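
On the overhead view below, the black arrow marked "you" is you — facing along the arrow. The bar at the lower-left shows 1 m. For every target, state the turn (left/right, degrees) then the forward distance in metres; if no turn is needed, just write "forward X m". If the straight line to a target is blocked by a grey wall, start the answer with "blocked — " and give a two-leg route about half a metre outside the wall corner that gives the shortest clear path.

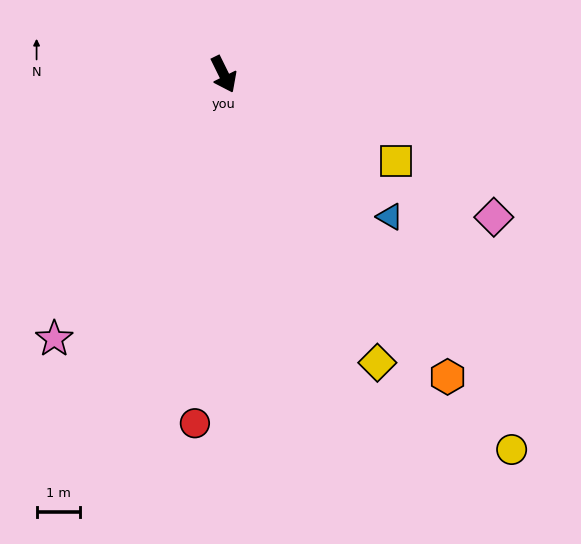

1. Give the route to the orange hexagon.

turn left 10°, forward 8.6 m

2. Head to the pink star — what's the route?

turn right 59°, forward 7.2 m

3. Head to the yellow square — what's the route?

turn left 37°, forward 4.4 m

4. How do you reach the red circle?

turn right 31°, forward 8.0 m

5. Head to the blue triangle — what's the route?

turn left 23°, forward 5.0 m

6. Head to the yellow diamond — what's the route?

forward 7.5 m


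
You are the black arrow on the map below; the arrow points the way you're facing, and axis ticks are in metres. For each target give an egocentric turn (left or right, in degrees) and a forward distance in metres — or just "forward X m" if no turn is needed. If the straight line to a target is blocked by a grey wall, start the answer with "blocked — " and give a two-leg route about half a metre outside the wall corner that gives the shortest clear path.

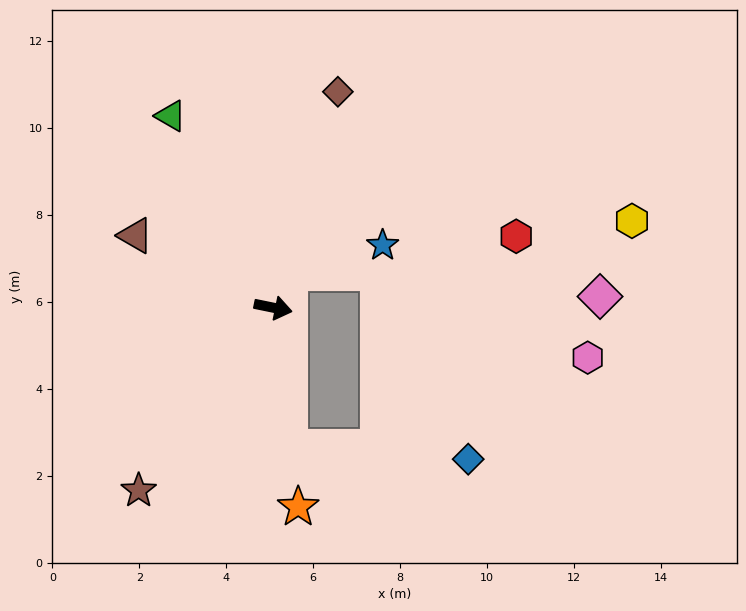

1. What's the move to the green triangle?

turn left 130°, forward 5.0 m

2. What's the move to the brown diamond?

turn left 85°, forward 5.2 m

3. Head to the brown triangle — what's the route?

turn left 164°, forward 3.6 m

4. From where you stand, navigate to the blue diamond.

blocked — turn right 72°, forward 3.2 m, then turn left 80°, forward 4.1 m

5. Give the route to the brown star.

turn right 115°, forward 5.2 m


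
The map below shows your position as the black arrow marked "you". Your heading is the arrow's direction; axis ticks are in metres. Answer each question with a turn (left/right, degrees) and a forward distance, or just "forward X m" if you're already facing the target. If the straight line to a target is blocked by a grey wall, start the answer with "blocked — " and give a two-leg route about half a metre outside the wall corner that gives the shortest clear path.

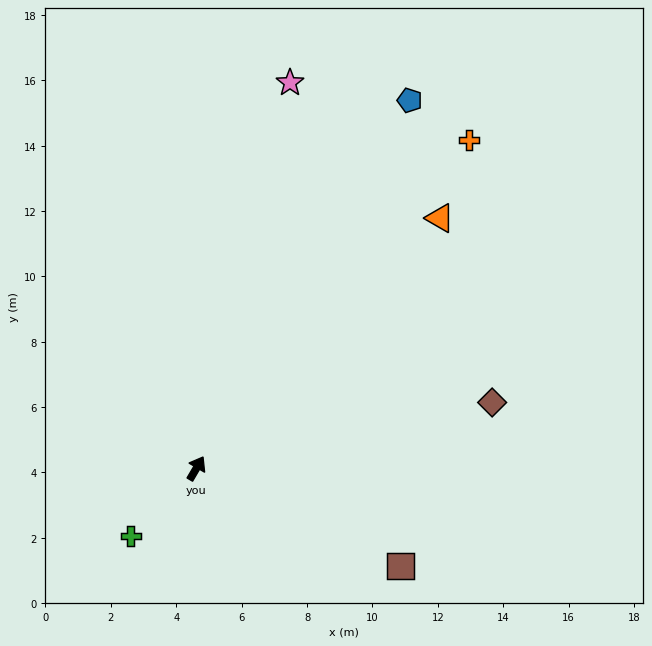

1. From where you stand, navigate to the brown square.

turn right 85°, forward 6.9 m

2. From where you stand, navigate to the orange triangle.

turn right 14°, forward 10.7 m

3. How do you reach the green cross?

turn left 166°, forward 2.9 m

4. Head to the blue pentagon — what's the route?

forward 13.0 m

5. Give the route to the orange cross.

turn right 9°, forward 13.1 m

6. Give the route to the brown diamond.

turn right 47°, forward 9.3 m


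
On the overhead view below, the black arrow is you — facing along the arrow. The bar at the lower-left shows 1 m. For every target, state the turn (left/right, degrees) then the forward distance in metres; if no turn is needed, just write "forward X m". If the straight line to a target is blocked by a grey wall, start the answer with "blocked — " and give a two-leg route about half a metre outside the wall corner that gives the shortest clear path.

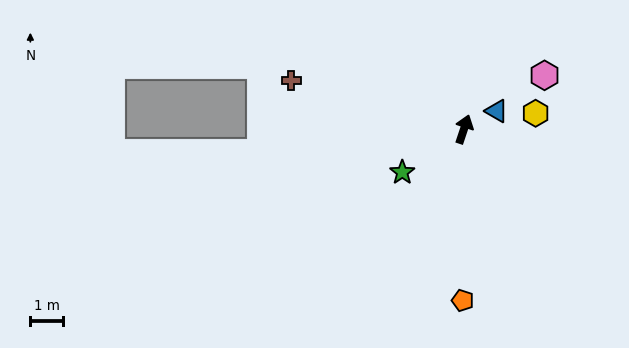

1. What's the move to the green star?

turn left 143°, forward 2.3 m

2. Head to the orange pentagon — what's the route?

turn right 162°, forward 5.3 m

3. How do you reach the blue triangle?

turn right 42°, forward 1.1 m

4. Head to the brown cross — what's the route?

turn left 93°, forward 5.5 m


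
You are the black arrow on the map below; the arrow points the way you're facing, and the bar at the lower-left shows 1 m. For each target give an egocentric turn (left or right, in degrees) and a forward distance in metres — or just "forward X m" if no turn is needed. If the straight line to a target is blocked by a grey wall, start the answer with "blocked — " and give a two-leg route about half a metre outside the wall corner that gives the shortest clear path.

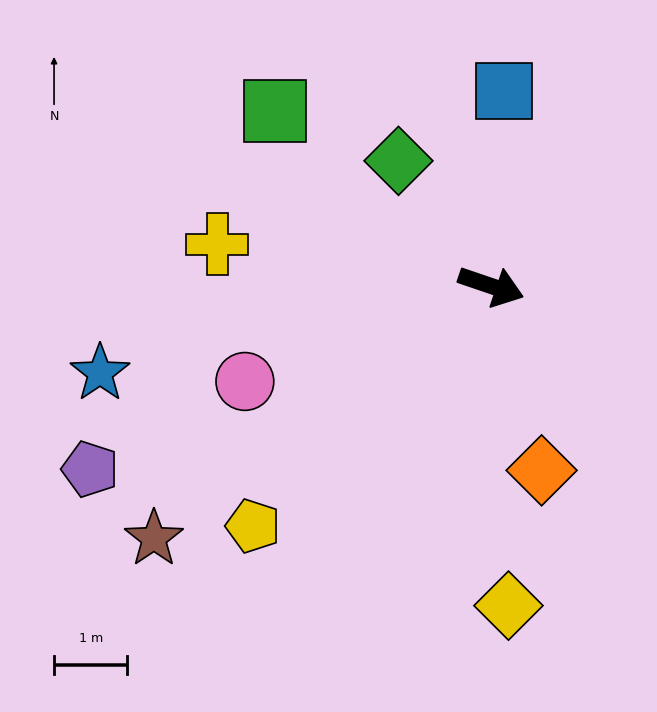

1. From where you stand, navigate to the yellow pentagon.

turn right 116°, forward 4.6 m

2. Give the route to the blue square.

turn left 105°, forward 2.7 m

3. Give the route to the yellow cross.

turn right 170°, forward 3.8 m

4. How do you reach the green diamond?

turn left 145°, forward 2.1 m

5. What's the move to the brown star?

turn right 124°, forward 5.7 m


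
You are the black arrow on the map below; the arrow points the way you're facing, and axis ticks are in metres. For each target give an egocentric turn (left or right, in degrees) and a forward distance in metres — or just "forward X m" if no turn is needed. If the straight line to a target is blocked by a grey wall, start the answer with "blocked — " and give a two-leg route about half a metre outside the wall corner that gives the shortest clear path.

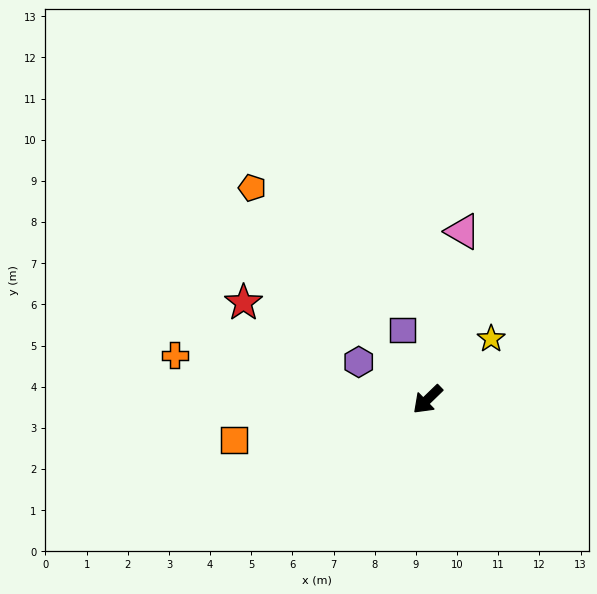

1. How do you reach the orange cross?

turn right 54°, forward 6.2 m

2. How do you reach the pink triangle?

turn right 146°, forward 4.2 m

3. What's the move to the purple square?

turn right 114°, forward 1.8 m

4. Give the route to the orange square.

turn right 32°, forward 4.8 m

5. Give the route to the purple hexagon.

turn right 73°, forward 1.9 m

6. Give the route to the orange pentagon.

turn right 94°, forward 6.7 m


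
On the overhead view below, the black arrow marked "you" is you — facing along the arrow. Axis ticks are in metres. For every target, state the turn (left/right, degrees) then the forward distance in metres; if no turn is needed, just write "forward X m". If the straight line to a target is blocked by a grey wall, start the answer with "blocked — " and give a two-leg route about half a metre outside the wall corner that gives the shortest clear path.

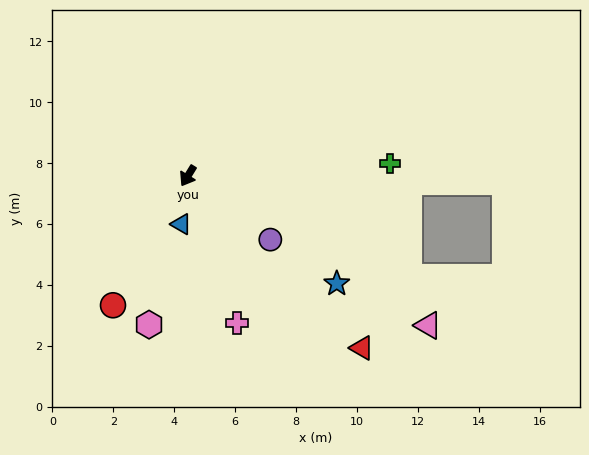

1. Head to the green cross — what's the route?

turn left 125°, forward 6.6 m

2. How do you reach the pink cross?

turn left 50°, forward 5.1 m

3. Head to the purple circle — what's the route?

turn left 84°, forward 3.4 m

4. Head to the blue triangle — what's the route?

turn left 24°, forward 1.6 m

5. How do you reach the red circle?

forward 4.9 m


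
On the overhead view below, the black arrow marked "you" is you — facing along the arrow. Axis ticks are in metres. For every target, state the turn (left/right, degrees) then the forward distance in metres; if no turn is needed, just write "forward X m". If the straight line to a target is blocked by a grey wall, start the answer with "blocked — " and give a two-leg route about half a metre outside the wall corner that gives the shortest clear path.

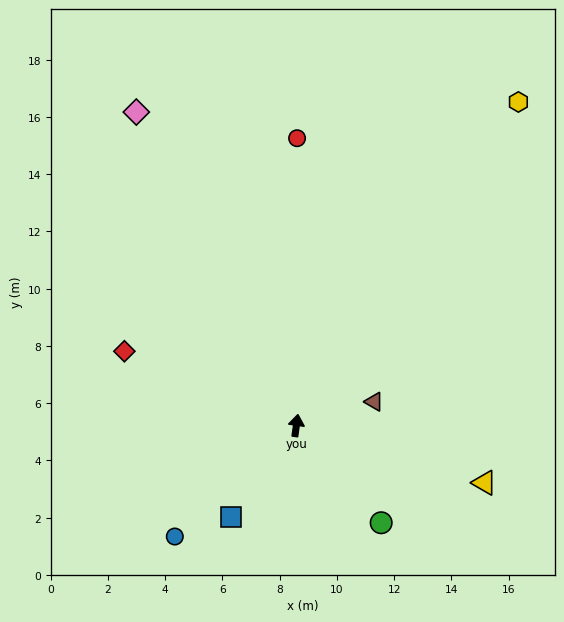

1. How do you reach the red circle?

turn left 8°, forward 10.0 m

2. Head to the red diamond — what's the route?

turn left 75°, forward 6.5 m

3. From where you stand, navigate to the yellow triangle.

turn right 99°, forward 6.9 m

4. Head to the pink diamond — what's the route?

turn left 35°, forward 12.3 m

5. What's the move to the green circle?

turn right 131°, forward 4.5 m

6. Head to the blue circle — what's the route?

turn left 140°, forward 5.8 m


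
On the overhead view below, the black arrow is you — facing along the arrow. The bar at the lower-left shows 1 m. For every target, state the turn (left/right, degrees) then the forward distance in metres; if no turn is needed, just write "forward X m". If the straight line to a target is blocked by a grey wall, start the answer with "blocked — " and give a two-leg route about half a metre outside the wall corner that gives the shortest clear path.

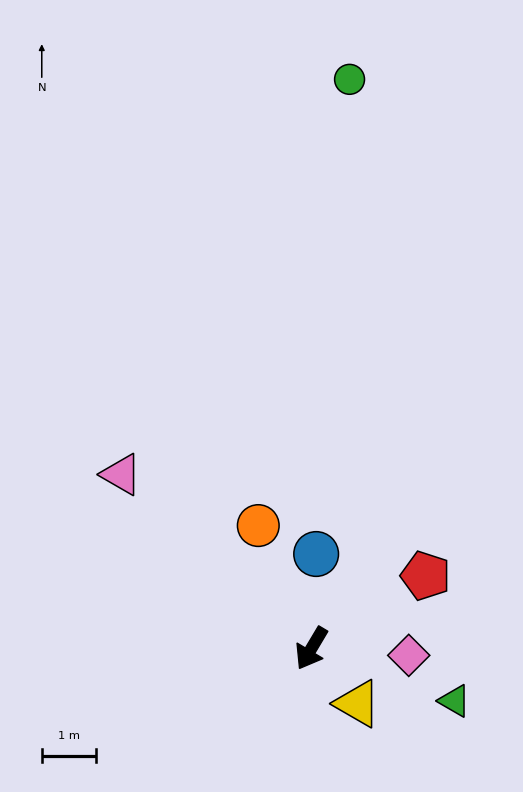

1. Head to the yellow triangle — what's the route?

turn left 71°, forward 1.3 m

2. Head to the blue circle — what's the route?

turn right 152°, forward 1.7 m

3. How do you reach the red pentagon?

turn left 153°, forward 2.5 m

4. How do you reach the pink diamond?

turn left 117°, forward 1.8 m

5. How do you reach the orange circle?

turn right 126°, forward 2.5 m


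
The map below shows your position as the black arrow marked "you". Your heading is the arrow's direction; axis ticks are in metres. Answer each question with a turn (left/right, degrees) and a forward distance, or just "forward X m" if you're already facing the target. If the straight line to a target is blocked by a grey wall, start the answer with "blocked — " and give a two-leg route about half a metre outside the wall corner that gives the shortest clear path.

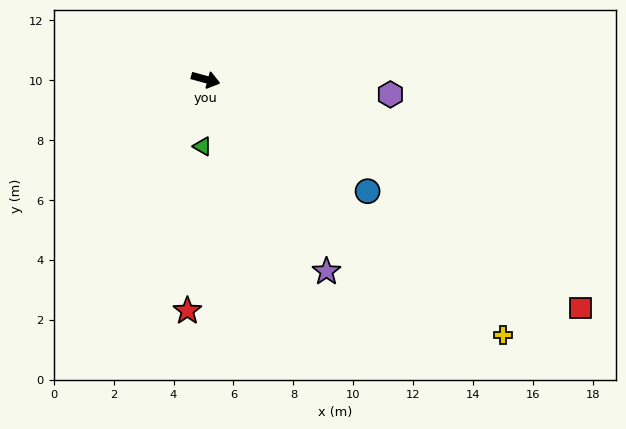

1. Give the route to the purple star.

turn right 43°, forward 7.6 m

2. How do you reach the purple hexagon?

turn left 11°, forward 6.2 m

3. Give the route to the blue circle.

turn right 19°, forward 6.6 m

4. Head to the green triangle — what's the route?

turn right 77°, forward 2.2 m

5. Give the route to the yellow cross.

turn right 26°, forward 13.1 m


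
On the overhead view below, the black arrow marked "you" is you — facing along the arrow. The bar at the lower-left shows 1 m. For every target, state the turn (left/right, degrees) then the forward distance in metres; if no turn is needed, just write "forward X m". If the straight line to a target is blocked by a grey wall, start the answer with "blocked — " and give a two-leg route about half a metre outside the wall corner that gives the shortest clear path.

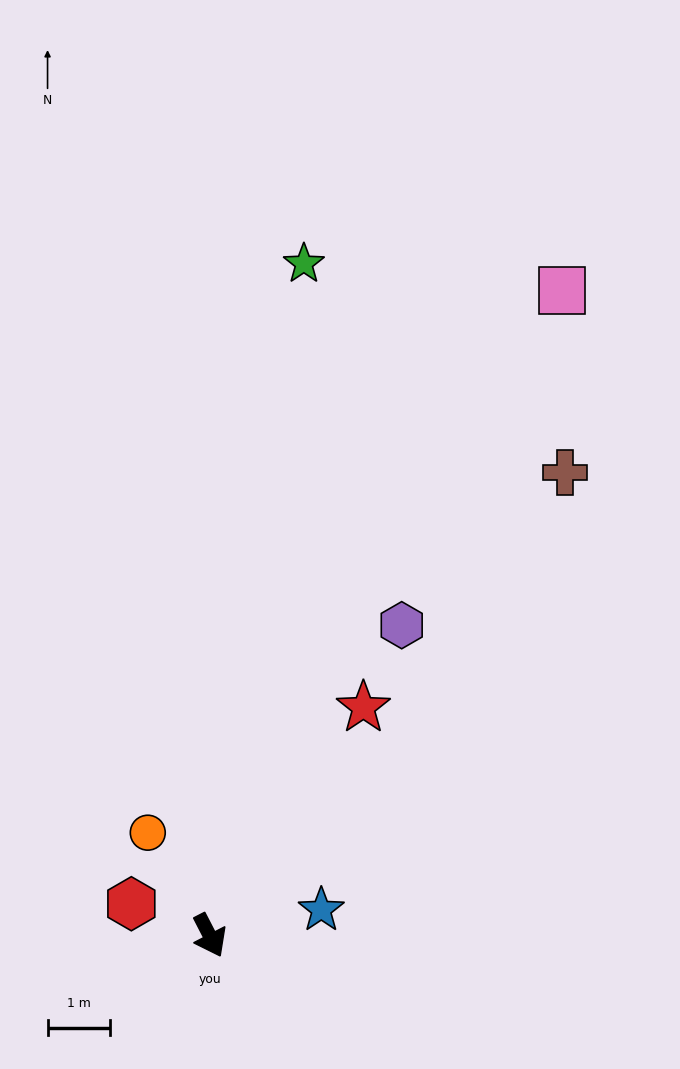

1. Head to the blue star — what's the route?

turn left 76°, forward 1.8 m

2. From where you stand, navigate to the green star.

turn left 145°, forward 10.8 m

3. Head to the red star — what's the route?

turn left 119°, forward 4.4 m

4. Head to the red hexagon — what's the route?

turn right 139°, forward 1.3 m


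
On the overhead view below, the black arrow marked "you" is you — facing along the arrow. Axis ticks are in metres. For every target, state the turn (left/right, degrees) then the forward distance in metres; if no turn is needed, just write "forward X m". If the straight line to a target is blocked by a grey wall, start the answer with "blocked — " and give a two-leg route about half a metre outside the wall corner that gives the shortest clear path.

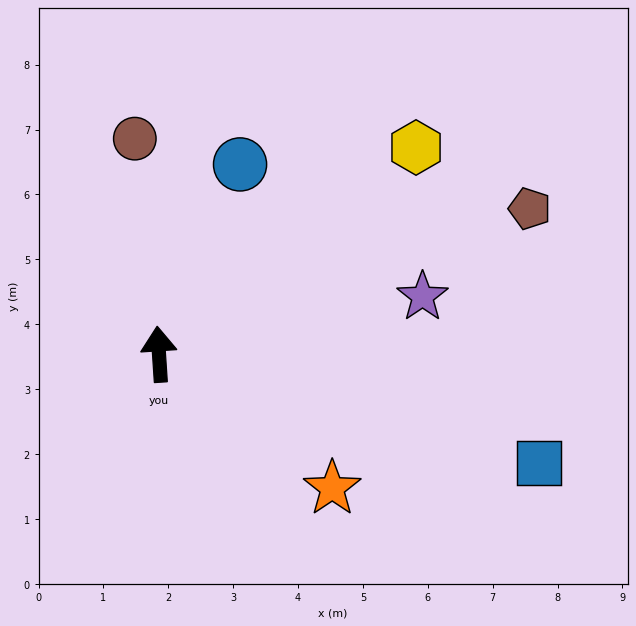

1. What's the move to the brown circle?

turn left 3°, forward 3.3 m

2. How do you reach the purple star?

turn right 81°, forward 4.2 m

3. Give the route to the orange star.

turn right 131°, forward 3.4 m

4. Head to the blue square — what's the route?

turn right 110°, forward 6.1 m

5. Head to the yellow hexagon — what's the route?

turn right 55°, forward 5.1 m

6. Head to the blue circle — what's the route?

turn right 27°, forward 3.2 m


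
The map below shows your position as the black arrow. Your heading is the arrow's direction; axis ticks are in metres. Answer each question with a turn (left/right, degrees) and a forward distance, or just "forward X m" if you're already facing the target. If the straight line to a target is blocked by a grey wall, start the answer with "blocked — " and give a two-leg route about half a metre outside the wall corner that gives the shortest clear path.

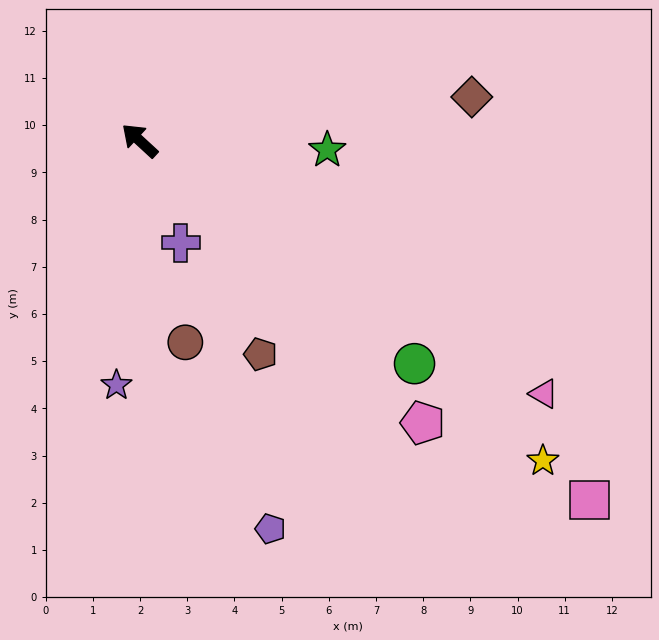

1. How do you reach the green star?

turn right 140°, forward 4.0 m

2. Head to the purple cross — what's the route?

turn left 155°, forward 2.3 m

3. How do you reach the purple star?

turn left 127°, forward 5.2 m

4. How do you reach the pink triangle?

turn right 169°, forward 10.1 m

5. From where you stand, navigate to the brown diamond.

turn right 130°, forward 7.1 m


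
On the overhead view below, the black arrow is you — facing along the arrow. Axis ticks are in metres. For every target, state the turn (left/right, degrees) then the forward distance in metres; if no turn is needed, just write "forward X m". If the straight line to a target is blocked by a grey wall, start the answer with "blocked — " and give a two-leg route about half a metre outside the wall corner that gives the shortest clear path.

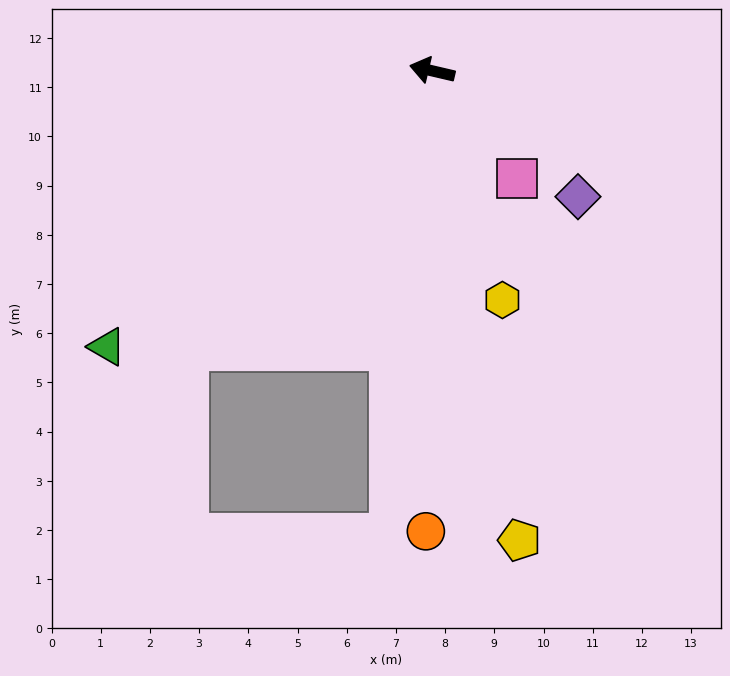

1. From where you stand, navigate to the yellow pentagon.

turn left 114°, forward 9.7 m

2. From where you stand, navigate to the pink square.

turn left 141°, forward 2.8 m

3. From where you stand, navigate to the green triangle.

turn left 53°, forward 8.7 m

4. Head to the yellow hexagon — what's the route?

turn left 120°, forward 4.9 m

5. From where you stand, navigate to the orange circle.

turn left 102°, forward 9.4 m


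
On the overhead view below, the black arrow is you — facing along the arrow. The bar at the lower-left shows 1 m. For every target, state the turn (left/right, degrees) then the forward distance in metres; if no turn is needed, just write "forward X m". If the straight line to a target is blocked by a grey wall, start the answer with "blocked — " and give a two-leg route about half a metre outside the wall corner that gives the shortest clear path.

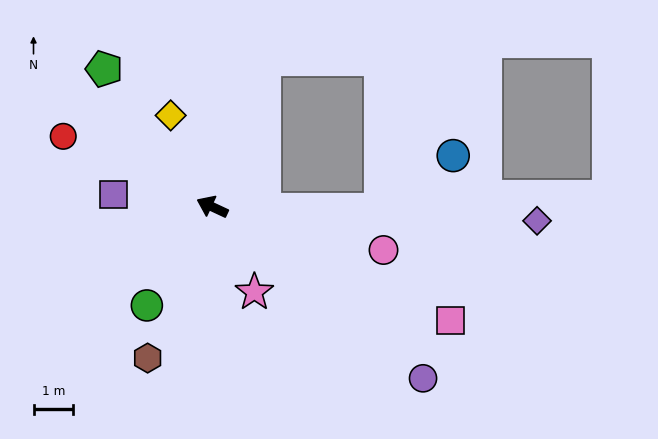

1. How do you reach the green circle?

turn left 81°, forward 3.0 m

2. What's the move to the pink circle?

turn right 169°, forward 4.5 m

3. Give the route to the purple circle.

turn left 166°, forward 6.8 m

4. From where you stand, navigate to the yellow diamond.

turn right 41°, forward 2.5 m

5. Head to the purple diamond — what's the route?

turn right 157°, forward 8.2 m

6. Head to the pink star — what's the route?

turn left 141°, forward 2.4 m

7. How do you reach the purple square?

turn left 18°, forward 2.5 m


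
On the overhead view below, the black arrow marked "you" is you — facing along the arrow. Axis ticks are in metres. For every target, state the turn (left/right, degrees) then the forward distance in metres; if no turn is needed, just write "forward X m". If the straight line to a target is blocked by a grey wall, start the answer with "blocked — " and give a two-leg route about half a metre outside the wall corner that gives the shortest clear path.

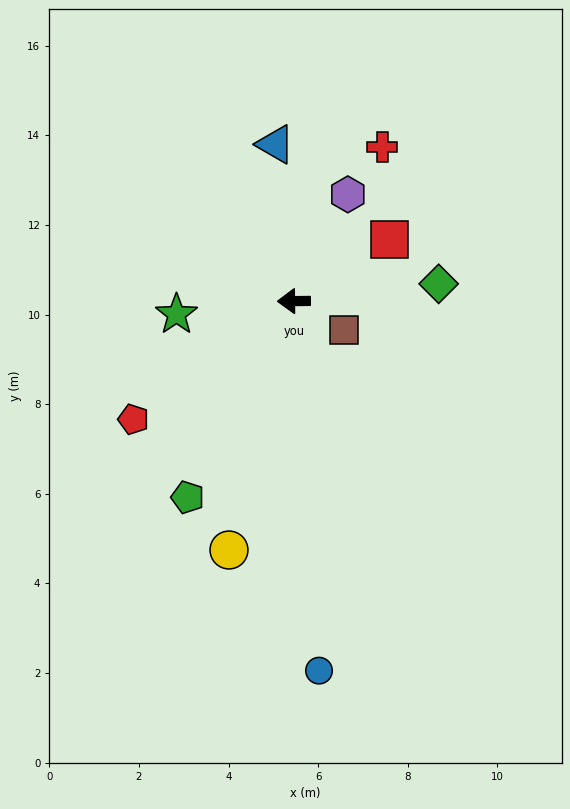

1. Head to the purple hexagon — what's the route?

turn right 117°, forward 2.7 m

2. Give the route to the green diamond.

turn right 174°, forward 3.3 m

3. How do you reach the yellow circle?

turn left 75°, forward 5.7 m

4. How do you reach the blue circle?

turn left 93°, forward 8.3 m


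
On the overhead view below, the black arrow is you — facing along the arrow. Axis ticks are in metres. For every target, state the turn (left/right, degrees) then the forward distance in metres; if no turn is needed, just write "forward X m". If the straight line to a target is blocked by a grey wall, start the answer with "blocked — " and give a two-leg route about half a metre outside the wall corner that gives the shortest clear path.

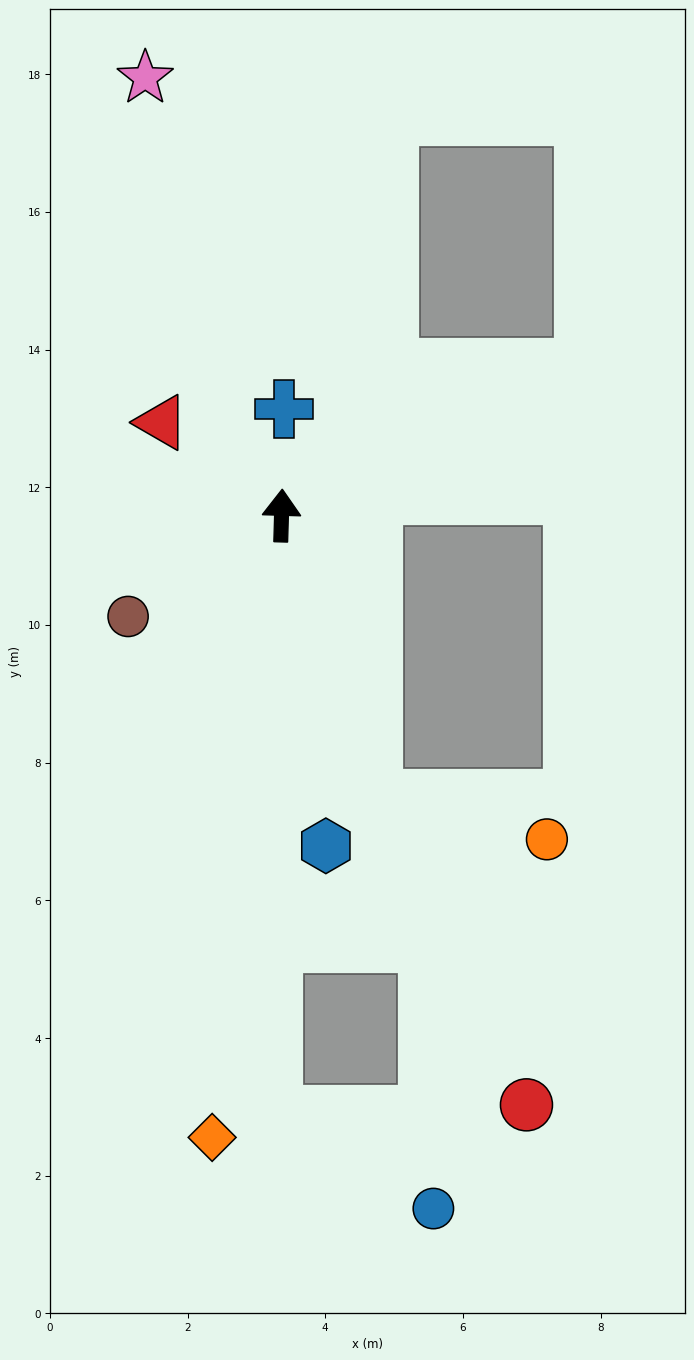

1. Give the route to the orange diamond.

turn left 175°, forward 9.1 m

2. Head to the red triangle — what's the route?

turn left 54°, forward 2.2 m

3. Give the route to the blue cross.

forward 1.5 m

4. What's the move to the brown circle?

turn left 125°, forward 2.7 m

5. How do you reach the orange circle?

blocked — turn right 160°, forward 4.3 m, then turn left 59°, forward 2.6 m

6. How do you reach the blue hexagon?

turn right 171°, forward 4.8 m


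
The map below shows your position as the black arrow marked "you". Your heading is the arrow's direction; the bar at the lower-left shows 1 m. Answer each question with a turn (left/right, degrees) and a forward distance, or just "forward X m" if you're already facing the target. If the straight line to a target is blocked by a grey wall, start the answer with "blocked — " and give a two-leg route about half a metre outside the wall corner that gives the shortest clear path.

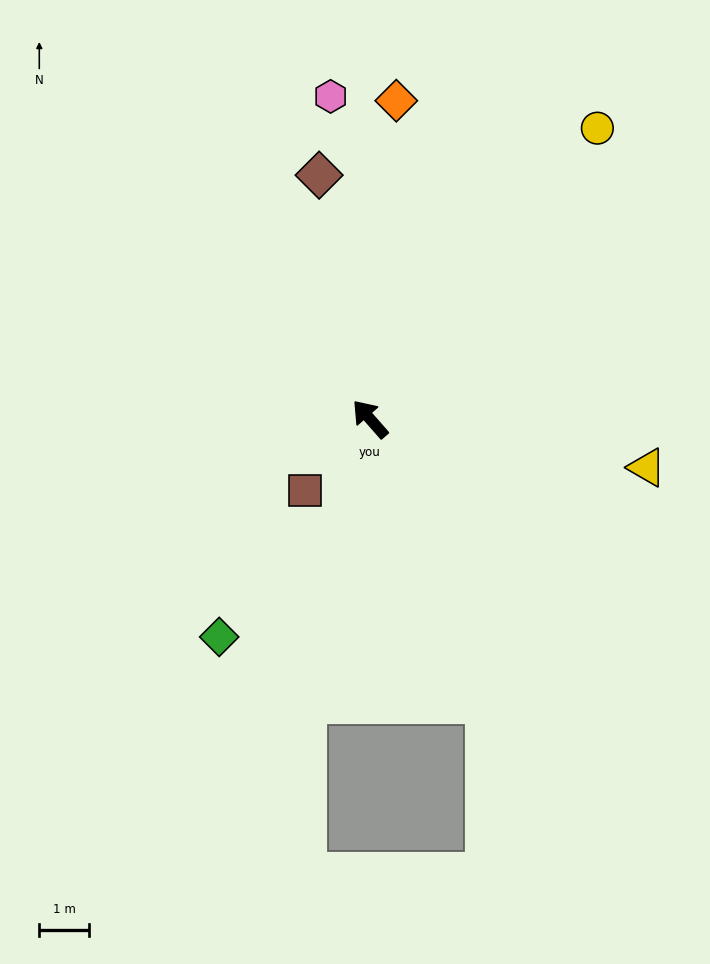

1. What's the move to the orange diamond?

turn right 46°, forward 6.4 m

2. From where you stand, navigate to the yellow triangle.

turn right 141°, forward 5.7 m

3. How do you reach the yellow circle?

turn right 79°, forward 7.4 m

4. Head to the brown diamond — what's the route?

turn right 29°, forward 5.0 m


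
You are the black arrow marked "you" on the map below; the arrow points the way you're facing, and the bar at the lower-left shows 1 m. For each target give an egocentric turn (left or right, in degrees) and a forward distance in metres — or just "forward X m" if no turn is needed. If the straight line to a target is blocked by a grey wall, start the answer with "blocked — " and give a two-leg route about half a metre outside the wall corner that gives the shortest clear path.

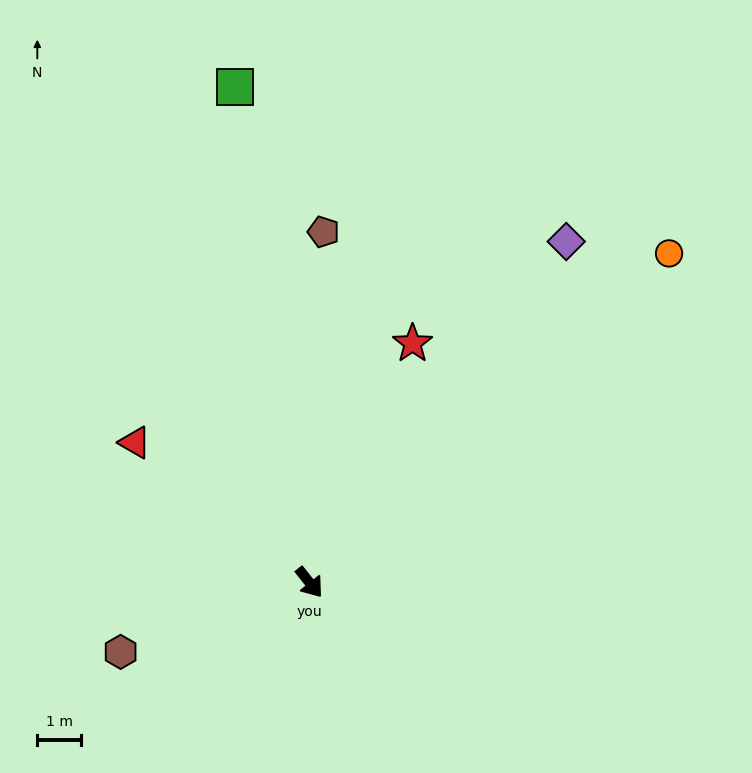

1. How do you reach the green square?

turn left 150°, forward 11.5 m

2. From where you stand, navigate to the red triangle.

turn right 167°, forward 5.1 m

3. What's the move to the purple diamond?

turn left 105°, forward 9.8 m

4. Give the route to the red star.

turn left 118°, forward 6.0 m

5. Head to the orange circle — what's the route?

turn left 94°, forward 11.2 m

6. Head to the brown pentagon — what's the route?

turn left 139°, forward 8.1 m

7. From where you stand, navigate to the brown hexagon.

turn right 108°, forward 4.6 m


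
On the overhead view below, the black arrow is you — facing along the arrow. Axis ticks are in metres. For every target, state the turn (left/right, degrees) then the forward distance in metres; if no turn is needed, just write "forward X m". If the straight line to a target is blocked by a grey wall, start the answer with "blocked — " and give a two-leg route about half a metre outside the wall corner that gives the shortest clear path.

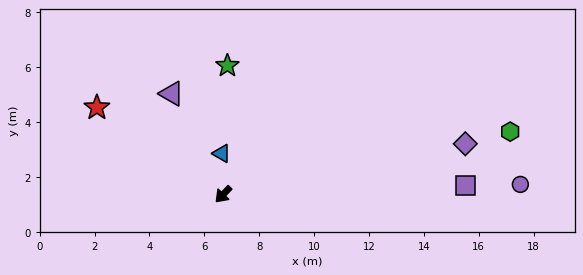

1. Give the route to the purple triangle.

turn right 109°, forward 4.1 m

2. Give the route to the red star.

turn right 81°, forward 5.6 m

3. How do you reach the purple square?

turn left 136°, forward 8.8 m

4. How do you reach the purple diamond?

turn left 145°, forward 9.0 m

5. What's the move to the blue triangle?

turn right 134°, forward 1.5 m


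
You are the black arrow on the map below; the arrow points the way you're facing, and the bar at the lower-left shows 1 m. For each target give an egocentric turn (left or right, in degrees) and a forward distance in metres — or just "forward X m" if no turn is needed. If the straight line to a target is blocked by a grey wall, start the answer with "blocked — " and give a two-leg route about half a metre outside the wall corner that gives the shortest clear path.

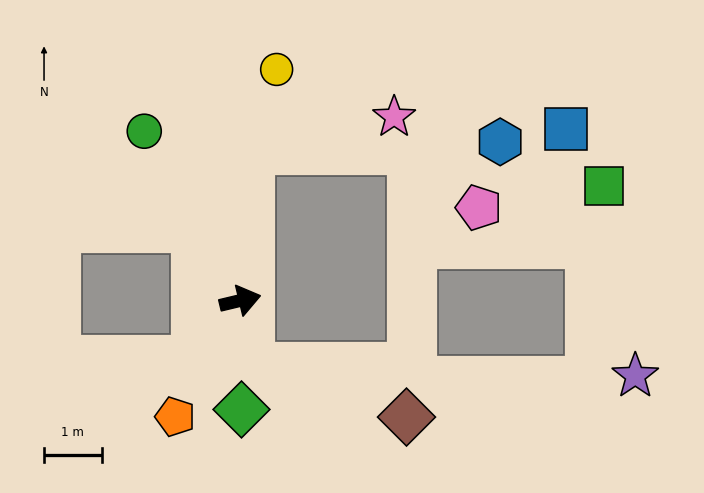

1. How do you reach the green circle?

turn left 106°, forward 3.4 m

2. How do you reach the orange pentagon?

turn right 133°, forward 2.3 m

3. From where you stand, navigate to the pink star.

blocked — turn left 73°, forward 2.6 m, then turn right 73°, forward 2.6 m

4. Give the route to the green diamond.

turn right 103°, forward 1.9 m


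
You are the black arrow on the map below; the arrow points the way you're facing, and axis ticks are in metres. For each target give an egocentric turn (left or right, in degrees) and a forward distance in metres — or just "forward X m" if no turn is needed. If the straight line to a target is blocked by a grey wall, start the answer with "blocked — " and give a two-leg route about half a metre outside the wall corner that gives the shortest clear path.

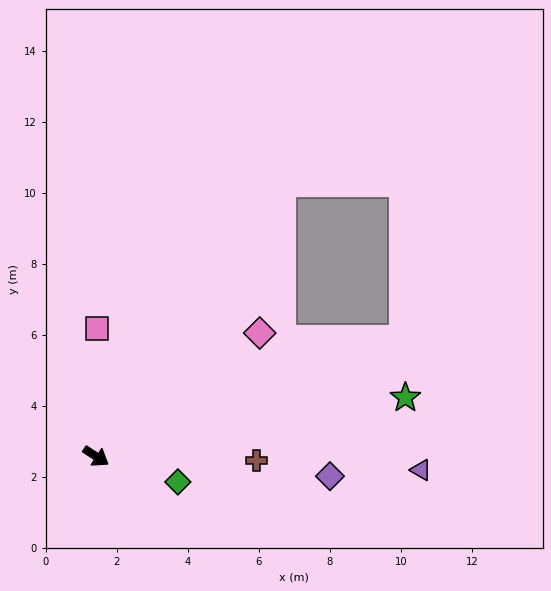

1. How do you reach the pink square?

turn left 123°, forward 3.6 m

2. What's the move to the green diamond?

turn left 16°, forward 2.4 m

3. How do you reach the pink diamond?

turn left 70°, forward 5.8 m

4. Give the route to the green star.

turn left 44°, forward 8.9 m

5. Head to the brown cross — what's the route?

turn left 32°, forward 4.5 m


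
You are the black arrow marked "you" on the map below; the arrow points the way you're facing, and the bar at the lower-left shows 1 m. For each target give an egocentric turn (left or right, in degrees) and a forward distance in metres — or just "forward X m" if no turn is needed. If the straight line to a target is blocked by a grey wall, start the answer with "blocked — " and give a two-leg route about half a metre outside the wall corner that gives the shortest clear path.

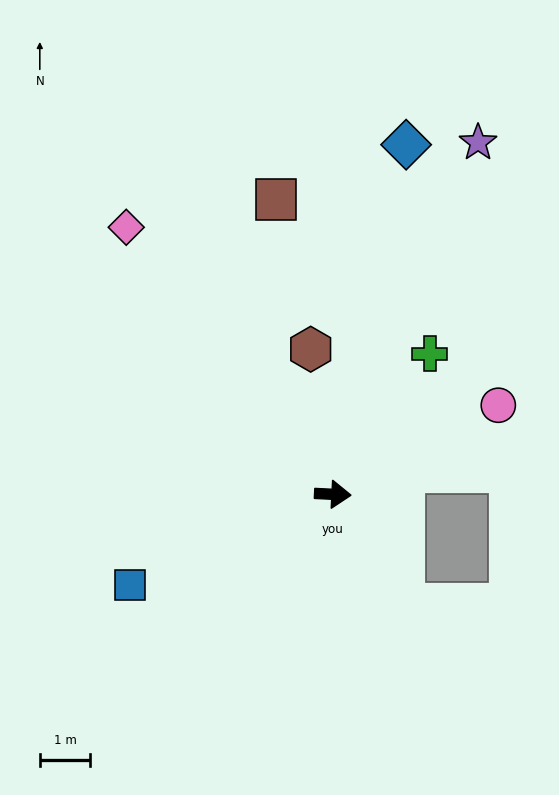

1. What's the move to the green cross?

turn left 58°, forward 3.4 m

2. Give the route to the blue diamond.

turn left 81°, forward 7.1 m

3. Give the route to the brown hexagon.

turn left 102°, forward 2.9 m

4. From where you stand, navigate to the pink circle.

turn left 31°, forward 3.7 m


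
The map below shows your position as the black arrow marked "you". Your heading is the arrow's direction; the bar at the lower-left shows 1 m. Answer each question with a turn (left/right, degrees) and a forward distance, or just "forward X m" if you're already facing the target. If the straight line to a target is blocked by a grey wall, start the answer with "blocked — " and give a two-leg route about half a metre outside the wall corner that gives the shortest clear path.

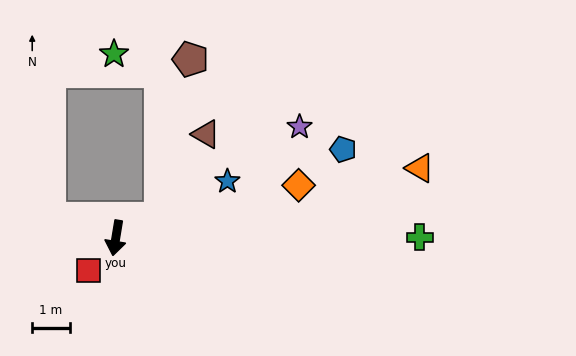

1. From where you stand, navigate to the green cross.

turn left 100°, forward 8.0 m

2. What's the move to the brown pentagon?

blocked — turn left 123°, forward 1.3 m, then turn left 56°, forward 4.3 m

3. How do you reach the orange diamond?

turn left 115°, forward 5.0 m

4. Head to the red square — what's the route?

turn right 31°, forward 1.1 m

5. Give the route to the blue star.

turn left 126°, forward 3.3 m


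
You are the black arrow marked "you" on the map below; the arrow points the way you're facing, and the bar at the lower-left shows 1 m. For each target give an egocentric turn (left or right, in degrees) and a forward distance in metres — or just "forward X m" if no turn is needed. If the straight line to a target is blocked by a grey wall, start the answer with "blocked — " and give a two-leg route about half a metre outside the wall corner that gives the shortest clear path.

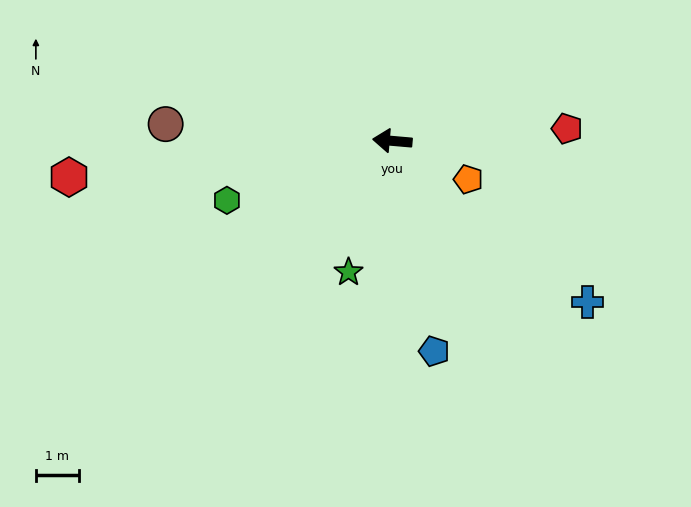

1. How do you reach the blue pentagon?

turn left 106°, forward 5.0 m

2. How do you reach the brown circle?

forward 5.3 m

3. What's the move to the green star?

turn left 76°, forward 3.2 m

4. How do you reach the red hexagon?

turn left 11°, forward 7.6 m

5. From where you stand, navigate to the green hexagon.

turn left 25°, forward 4.1 m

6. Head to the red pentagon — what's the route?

turn right 171°, forward 4.1 m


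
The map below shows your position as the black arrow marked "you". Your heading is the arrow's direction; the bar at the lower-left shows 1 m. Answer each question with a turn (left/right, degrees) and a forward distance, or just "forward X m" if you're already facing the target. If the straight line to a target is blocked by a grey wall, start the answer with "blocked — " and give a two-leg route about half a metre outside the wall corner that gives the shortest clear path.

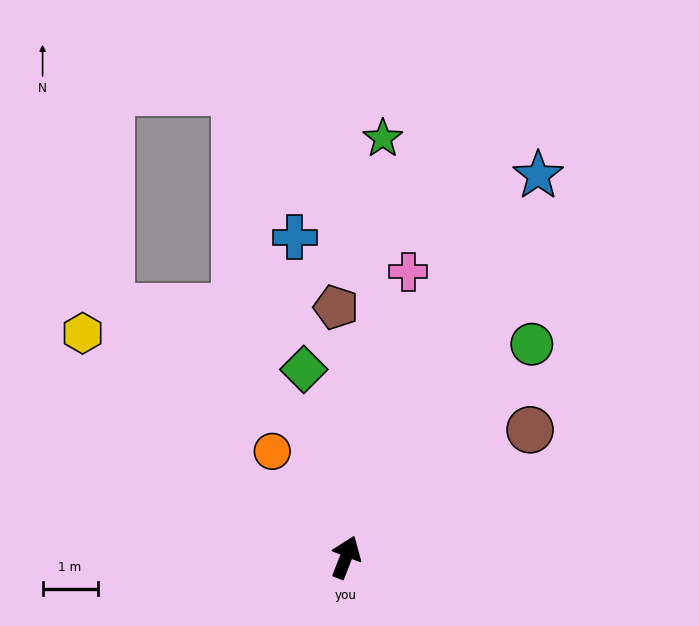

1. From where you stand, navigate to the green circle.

turn right 20°, forward 5.1 m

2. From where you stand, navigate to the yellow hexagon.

turn left 71°, forward 6.3 m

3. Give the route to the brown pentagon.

turn left 23°, forward 4.6 m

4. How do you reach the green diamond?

turn left 34°, forward 3.5 m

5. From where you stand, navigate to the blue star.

turn right 6°, forward 7.8 m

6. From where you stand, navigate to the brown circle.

turn right 34°, forward 4.1 m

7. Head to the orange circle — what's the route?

turn left 56°, forward 2.3 m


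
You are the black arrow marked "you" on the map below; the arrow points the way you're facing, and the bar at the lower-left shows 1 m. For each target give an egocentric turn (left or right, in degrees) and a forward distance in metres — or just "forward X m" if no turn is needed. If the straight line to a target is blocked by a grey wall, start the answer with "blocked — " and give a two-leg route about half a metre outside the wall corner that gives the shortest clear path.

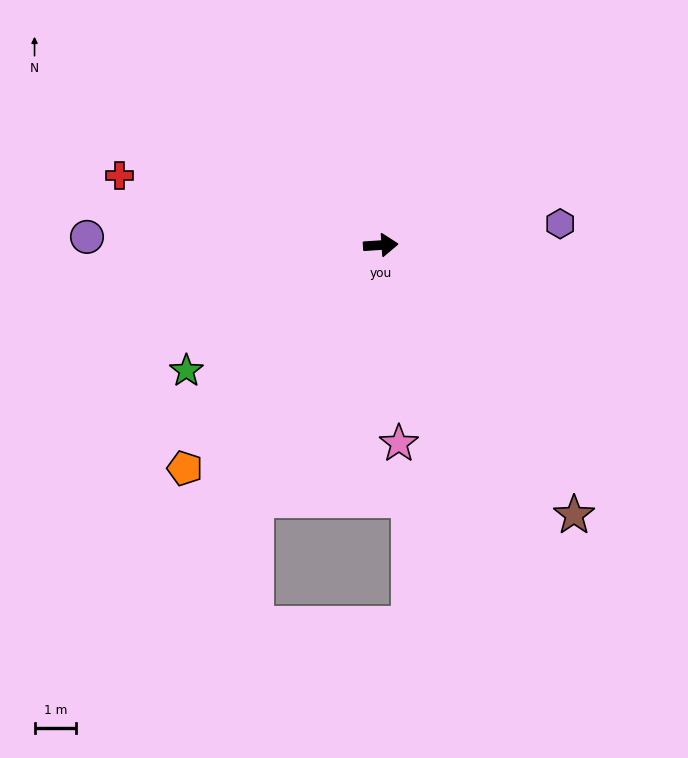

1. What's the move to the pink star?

turn right 89°, forward 4.8 m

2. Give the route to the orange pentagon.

turn right 135°, forward 7.2 m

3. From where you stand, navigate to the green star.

turn right 151°, forward 5.6 m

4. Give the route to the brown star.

turn right 58°, forward 8.0 m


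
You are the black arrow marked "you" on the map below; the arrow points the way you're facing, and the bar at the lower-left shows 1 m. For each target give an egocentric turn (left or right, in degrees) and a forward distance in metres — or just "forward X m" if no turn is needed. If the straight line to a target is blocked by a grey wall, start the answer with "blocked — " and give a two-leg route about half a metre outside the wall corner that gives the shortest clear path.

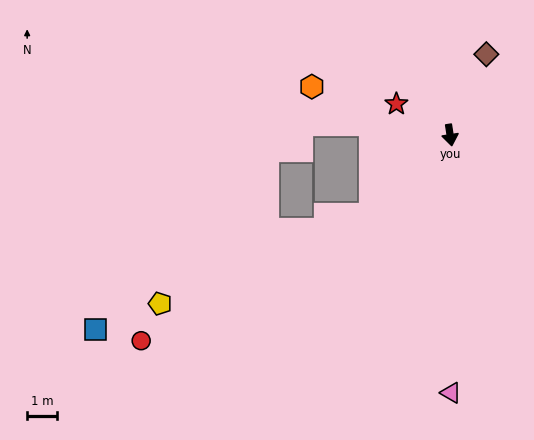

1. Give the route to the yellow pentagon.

blocked — turn right 53°, forward 3.8 m, then turn right 23°, forward 7.7 m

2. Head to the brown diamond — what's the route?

turn left 147°, forward 3.0 m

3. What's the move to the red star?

turn right 129°, forward 2.1 m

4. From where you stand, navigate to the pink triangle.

turn right 9°, forward 8.7 m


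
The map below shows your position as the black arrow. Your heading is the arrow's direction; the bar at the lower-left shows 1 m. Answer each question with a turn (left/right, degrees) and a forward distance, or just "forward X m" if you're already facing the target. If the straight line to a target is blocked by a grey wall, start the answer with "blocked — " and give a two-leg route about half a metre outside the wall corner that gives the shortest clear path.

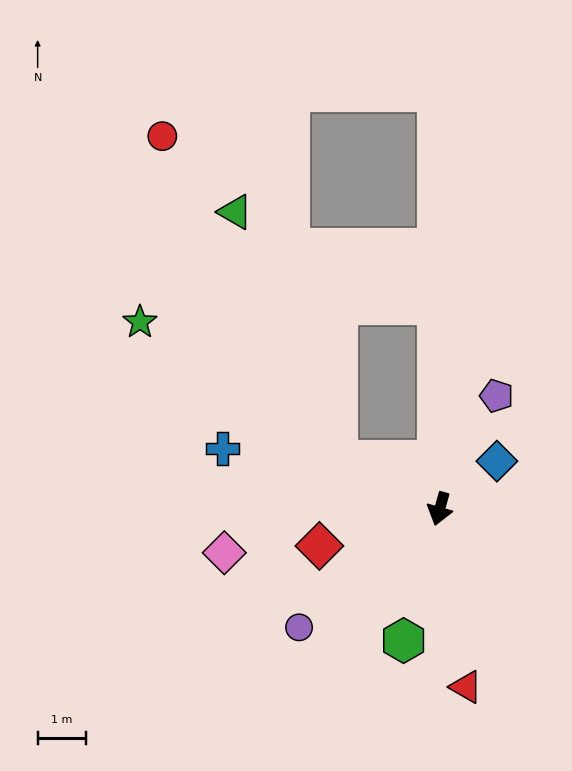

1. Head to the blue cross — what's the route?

turn right 90°, forward 4.7 m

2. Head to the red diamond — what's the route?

turn right 57°, forward 2.6 m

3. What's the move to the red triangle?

turn left 24°, forward 3.8 m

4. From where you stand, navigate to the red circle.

blocked — turn right 100°, forward 2.4 m, then turn right 36°, forward 7.7 m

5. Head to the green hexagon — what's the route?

forward 2.8 m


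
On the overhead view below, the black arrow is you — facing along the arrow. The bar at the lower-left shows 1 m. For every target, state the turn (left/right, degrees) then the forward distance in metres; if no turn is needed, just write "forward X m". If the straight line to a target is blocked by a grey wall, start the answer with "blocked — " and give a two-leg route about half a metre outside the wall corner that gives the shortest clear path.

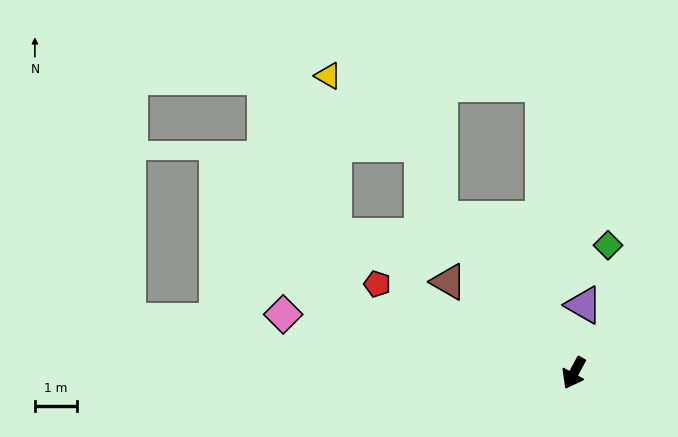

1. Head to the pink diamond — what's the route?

turn right 73°, forward 7.1 m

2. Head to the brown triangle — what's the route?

turn right 98°, forward 3.7 m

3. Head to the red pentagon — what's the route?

turn right 86°, forward 5.1 m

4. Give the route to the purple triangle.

turn right 160°, forward 1.6 m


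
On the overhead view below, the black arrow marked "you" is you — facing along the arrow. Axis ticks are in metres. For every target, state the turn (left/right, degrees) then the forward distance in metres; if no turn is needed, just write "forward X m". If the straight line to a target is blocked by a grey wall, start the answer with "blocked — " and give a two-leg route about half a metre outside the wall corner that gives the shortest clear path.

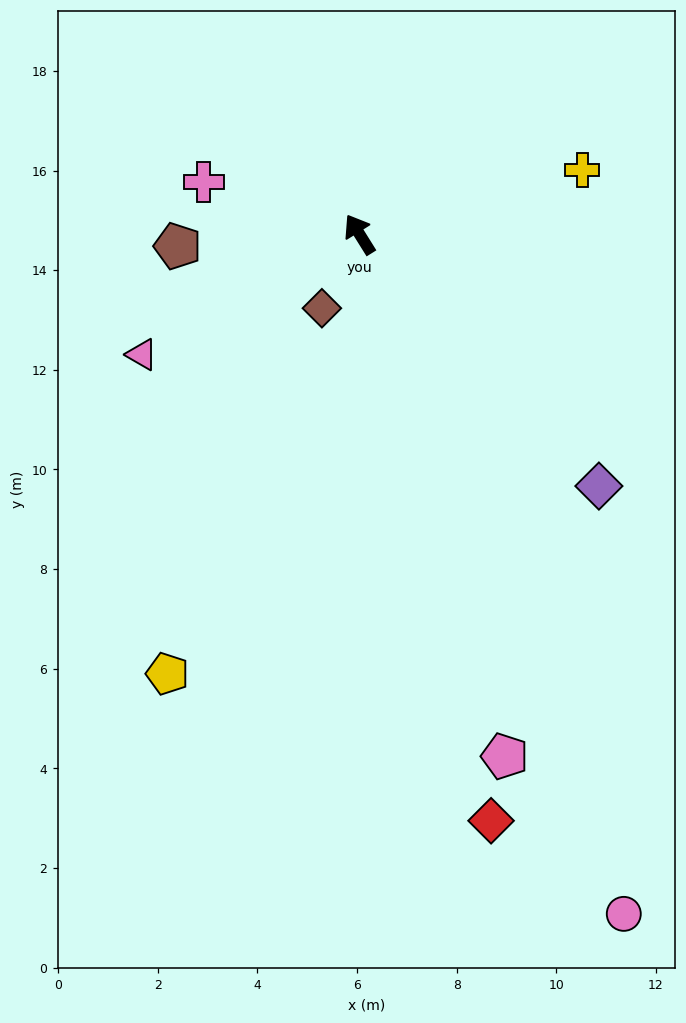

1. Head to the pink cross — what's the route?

turn left 40°, forward 3.3 m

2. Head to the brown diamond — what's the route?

turn left 121°, forward 1.7 m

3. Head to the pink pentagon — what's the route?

turn left 164°, forward 10.9 m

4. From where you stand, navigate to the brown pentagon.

turn left 62°, forward 3.7 m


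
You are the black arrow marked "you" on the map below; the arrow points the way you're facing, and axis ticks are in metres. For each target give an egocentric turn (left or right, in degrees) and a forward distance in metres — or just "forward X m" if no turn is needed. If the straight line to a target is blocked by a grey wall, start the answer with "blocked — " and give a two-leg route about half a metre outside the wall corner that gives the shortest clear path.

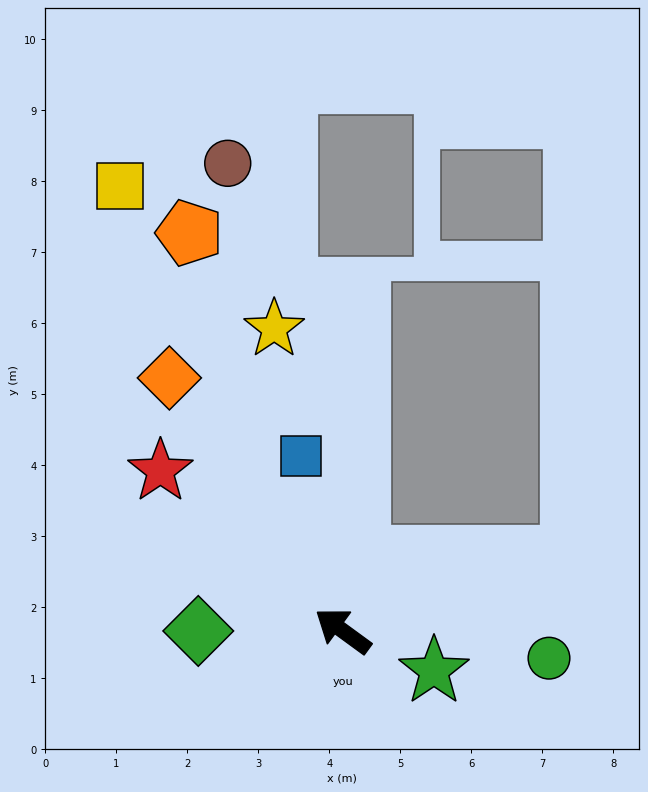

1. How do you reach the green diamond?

turn left 36°, forward 2.0 m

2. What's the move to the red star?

turn right 5°, forward 3.4 m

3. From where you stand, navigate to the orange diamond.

turn right 19°, forward 4.3 m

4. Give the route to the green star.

turn right 168°, forward 1.4 m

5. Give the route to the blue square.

turn right 40°, forward 2.5 m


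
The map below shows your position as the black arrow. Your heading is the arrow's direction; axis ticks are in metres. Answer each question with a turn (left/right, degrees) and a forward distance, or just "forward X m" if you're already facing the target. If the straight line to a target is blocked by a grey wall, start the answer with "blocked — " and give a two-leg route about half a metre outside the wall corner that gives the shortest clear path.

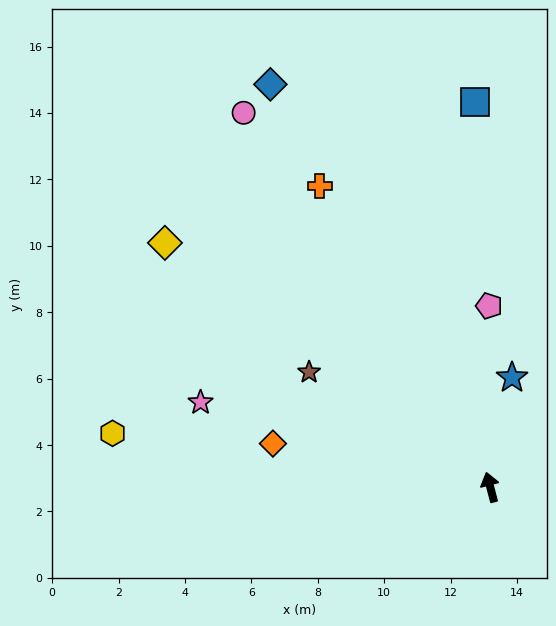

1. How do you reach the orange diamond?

turn left 64°, forward 6.7 m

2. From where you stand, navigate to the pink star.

turn left 59°, forward 9.1 m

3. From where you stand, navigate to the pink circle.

turn left 19°, forward 13.5 m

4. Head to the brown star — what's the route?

turn left 43°, forward 6.5 m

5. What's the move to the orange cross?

turn left 15°, forward 10.4 m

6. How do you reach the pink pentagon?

turn right 14°, forward 5.5 m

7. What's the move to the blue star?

turn right 26°, forward 3.4 m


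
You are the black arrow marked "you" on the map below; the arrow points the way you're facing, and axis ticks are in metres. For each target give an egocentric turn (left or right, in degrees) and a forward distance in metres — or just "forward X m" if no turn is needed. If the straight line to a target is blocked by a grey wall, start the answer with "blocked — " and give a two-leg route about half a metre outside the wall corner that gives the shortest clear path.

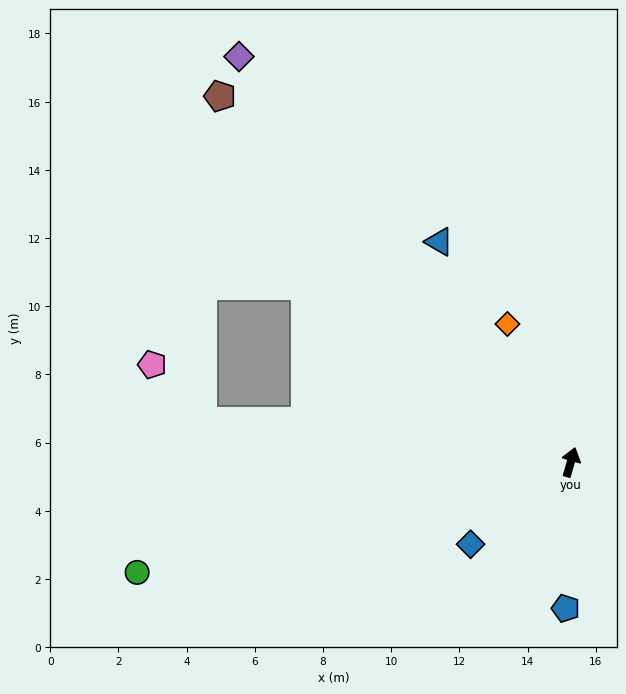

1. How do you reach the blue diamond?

turn left 146°, forward 3.8 m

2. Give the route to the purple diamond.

turn left 56°, forward 15.4 m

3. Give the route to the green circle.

turn left 120°, forward 13.1 m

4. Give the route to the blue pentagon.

turn right 166°, forward 4.3 m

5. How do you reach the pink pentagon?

blocked — turn left 100°, forward 10.9 m, then turn right 42°, forward 2.2 m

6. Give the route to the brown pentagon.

turn left 60°, forward 14.9 m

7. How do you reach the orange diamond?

turn left 41°, forward 4.5 m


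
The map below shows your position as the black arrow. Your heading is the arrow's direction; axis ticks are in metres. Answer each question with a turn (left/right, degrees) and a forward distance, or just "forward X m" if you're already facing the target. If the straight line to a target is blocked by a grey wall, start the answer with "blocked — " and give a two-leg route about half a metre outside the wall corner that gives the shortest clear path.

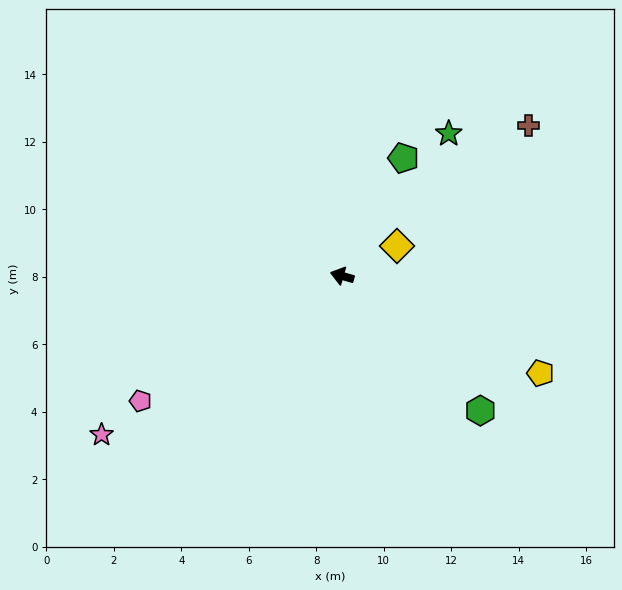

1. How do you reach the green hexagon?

turn left 152°, forward 5.7 m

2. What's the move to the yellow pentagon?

turn left 170°, forward 6.5 m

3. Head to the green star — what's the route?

turn right 111°, forward 5.3 m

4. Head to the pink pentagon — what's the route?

turn left 48°, forward 7.0 m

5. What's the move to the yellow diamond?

turn right 135°, forward 1.9 m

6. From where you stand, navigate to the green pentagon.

turn right 102°, forward 3.9 m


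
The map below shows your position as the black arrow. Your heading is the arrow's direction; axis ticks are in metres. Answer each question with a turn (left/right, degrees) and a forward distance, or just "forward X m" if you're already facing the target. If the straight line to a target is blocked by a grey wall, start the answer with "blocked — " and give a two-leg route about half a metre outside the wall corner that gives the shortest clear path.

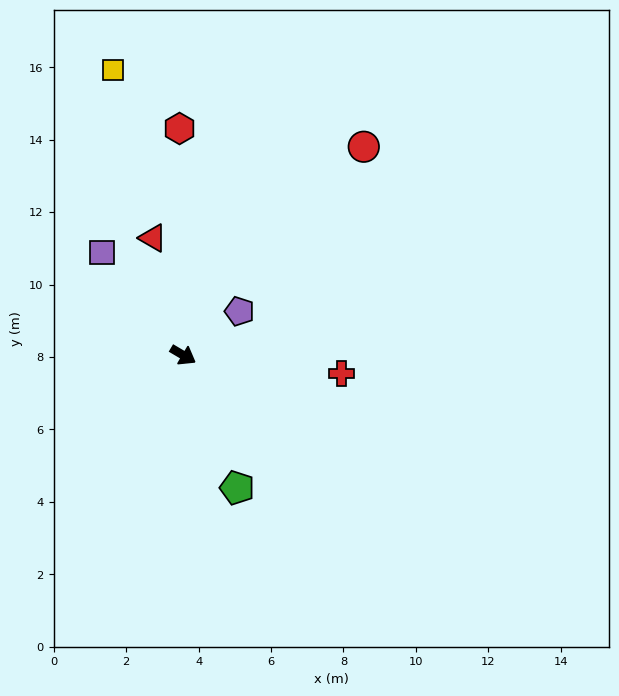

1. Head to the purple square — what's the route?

turn left 159°, forward 3.6 m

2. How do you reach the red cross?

turn left 24°, forward 4.4 m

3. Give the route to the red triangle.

turn left 135°, forward 3.3 m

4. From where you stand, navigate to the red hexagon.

turn left 121°, forward 6.3 m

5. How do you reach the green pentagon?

turn right 37°, forward 4.0 m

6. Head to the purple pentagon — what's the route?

turn left 68°, forward 2.0 m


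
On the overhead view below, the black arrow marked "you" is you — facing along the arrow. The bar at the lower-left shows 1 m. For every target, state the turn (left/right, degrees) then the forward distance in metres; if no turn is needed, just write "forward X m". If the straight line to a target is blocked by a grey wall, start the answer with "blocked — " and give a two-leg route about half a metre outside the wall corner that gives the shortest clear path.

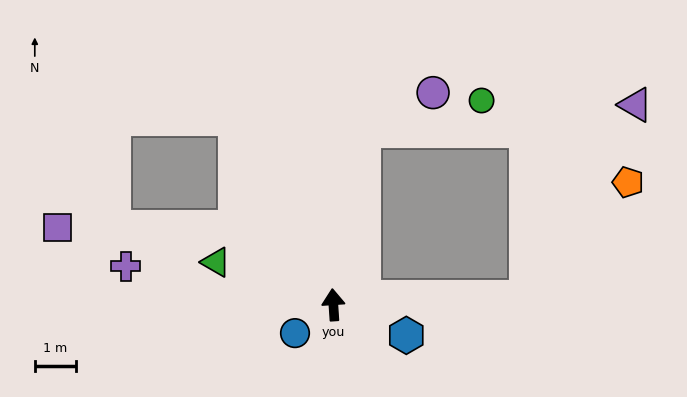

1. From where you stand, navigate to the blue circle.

turn left 123°, forward 1.2 m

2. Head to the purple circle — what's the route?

blocked — turn right 14°, forward 4.3 m, then turn right 51°, forward 1.9 m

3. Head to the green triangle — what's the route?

turn left 66°, forward 3.0 m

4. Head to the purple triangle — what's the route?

blocked — turn right 92°, forward 4.7 m, then turn left 59°, forward 5.4 m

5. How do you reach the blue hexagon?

turn right 117°, forward 1.9 m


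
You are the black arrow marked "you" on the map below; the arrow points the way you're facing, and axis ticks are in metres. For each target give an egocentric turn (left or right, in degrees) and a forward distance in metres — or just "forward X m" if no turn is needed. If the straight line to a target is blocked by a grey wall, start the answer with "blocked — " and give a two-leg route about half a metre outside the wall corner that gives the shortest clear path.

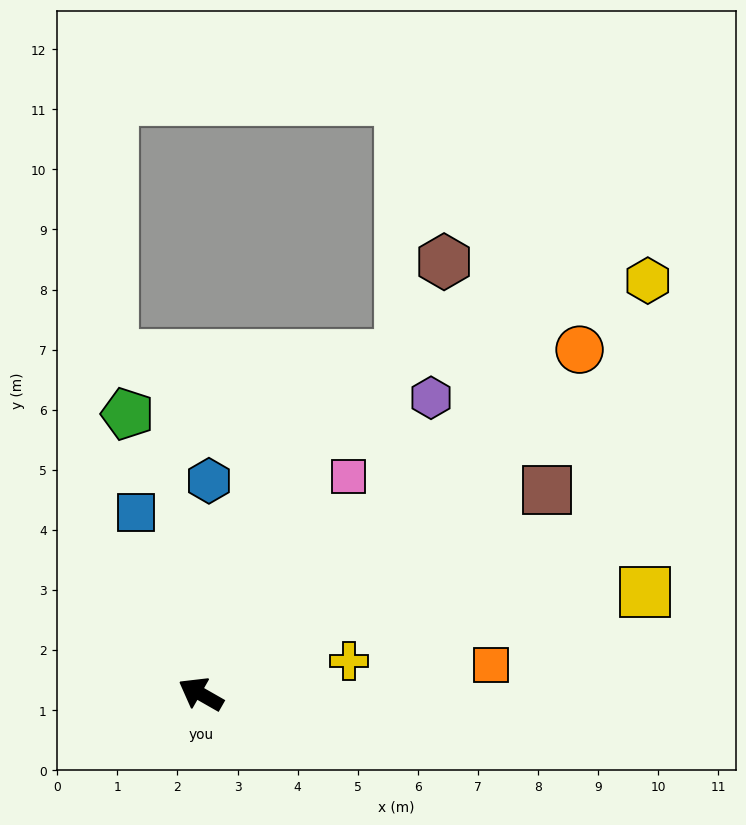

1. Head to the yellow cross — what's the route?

turn right 138°, forward 2.5 m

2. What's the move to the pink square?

turn right 94°, forward 4.4 m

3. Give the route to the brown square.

turn right 120°, forward 6.7 m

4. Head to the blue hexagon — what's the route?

turn right 62°, forward 3.6 m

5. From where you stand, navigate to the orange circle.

turn right 108°, forward 8.5 m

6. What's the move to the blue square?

turn right 41°, forward 3.2 m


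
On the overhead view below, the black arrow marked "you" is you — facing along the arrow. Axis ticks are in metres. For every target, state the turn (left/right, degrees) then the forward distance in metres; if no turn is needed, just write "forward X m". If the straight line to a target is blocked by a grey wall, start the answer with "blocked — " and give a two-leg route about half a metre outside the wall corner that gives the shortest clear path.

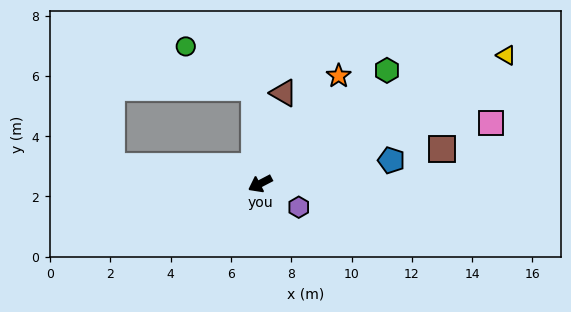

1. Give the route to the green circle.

blocked — turn right 114°, forward 3.2 m, then turn left 54°, forward 2.7 m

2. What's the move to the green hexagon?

turn right 166°, forward 5.6 m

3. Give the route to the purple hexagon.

turn left 121°, forward 1.5 m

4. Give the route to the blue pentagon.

turn left 163°, forward 4.4 m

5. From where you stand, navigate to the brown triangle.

turn right 132°, forward 3.1 m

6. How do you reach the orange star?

turn right 154°, forward 4.4 m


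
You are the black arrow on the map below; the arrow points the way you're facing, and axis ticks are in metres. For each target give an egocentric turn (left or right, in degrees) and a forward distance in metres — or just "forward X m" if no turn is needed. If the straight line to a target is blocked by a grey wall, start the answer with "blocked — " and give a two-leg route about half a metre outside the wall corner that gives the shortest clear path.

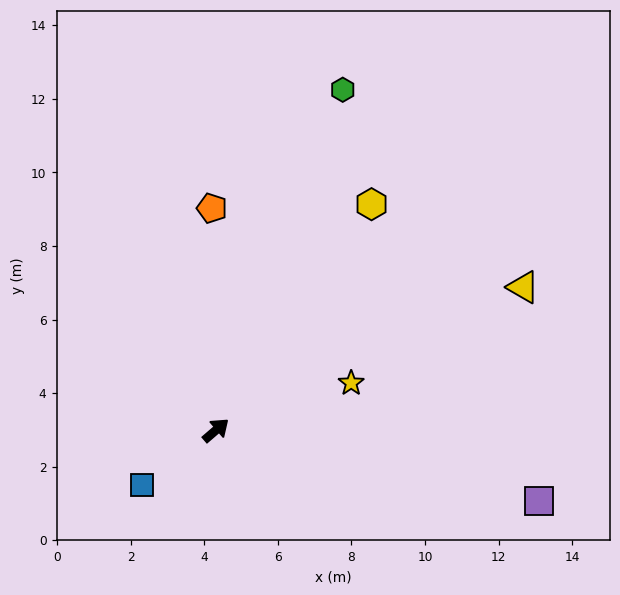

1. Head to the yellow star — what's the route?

turn right 22°, forward 3.9 m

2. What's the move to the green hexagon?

turn left 29°, forward 9.9 m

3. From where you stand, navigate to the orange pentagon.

turn left 50°, forward 6.0 m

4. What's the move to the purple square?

turn right 53°, forward 9.0 m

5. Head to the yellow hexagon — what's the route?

turn left 15°, forward 7.5 m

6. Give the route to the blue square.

turn left 176°, forward 2.5 m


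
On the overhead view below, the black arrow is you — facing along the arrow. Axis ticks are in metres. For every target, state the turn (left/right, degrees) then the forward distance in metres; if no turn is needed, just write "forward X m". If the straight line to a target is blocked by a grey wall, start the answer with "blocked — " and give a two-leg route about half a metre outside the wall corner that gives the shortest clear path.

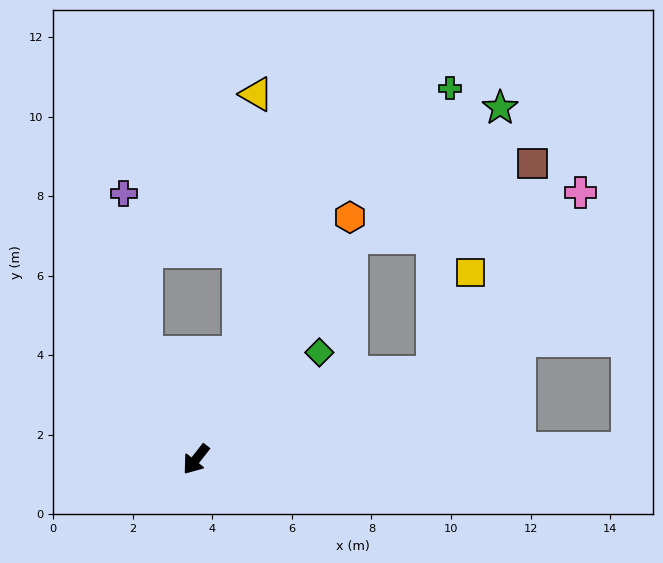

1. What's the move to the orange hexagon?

turn right 174°, forward 7.2 m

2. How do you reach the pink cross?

blocked — turn left 148°, forward 6.3 m, then turn left 31°, forward 5.9 m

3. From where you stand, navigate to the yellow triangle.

blocked — turn right 164°, forward 2.9 m, then turn left 18°, forward 6.5 m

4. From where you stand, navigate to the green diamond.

turn left 169°, forward 4.1 m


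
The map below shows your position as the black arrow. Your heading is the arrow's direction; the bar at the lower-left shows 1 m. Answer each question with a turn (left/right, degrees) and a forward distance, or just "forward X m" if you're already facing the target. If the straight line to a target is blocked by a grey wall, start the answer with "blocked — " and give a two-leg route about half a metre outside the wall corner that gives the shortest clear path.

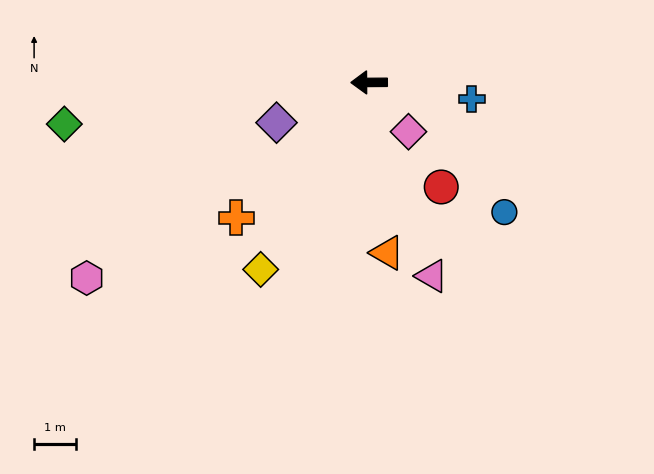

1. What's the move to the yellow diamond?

turn left 60°, forward 5.2 m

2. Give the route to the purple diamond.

turn left 23°, forward 2.4 m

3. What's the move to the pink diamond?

turn left 128°, forward 1.5 m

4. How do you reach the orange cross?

turn left 45°, forward 4.6 m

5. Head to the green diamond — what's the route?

turn left 7°, forward 7.4 m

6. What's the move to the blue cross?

turn left 170°, forward 2.5 m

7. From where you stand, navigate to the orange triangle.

turn left 96°, forward 4.1 m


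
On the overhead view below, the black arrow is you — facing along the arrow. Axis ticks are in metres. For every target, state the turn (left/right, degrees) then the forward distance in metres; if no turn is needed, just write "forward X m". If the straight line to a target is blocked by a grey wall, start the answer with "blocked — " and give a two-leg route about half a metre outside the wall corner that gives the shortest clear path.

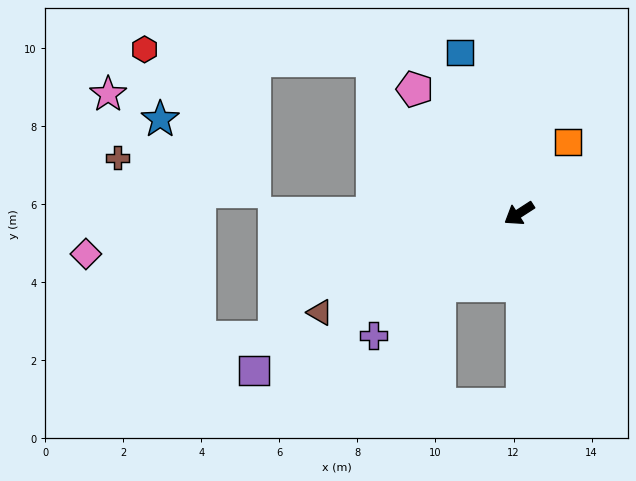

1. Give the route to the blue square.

turn right 103°, forward 4.4 m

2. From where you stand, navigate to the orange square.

turn right 157°, forward 2.2 m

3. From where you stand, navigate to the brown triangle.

turn right 6°, forward 5.7 m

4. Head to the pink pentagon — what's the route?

turn right 83°, forward 4.2 m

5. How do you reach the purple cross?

turn left 7°, forward 4.9 m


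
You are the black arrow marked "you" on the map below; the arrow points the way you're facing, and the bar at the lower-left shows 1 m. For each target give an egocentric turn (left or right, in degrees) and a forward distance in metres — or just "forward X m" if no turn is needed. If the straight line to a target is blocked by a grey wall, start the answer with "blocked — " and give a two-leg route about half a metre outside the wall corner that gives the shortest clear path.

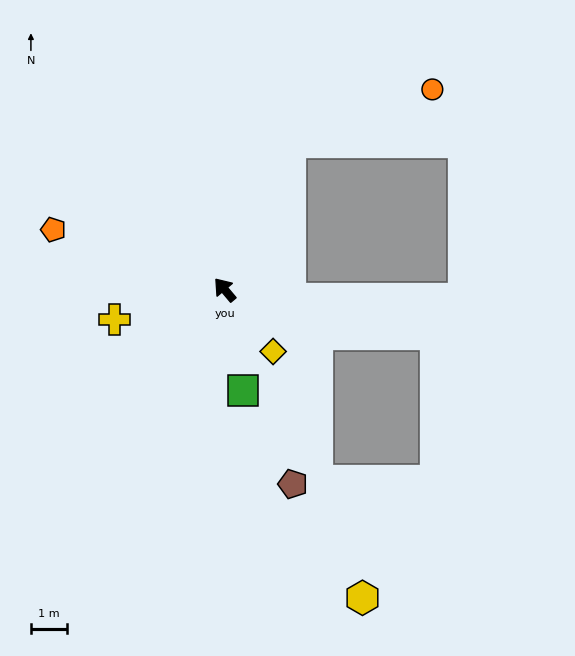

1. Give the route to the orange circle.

blocked — turn right 64°, forward 4.4 m, then turn right 46°, forward 4.2 m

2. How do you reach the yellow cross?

turn left 65°, forward 3.1 m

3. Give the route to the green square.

turn left 150°, forward 2.8 m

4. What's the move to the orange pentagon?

turn left 31°, forward 5.0 m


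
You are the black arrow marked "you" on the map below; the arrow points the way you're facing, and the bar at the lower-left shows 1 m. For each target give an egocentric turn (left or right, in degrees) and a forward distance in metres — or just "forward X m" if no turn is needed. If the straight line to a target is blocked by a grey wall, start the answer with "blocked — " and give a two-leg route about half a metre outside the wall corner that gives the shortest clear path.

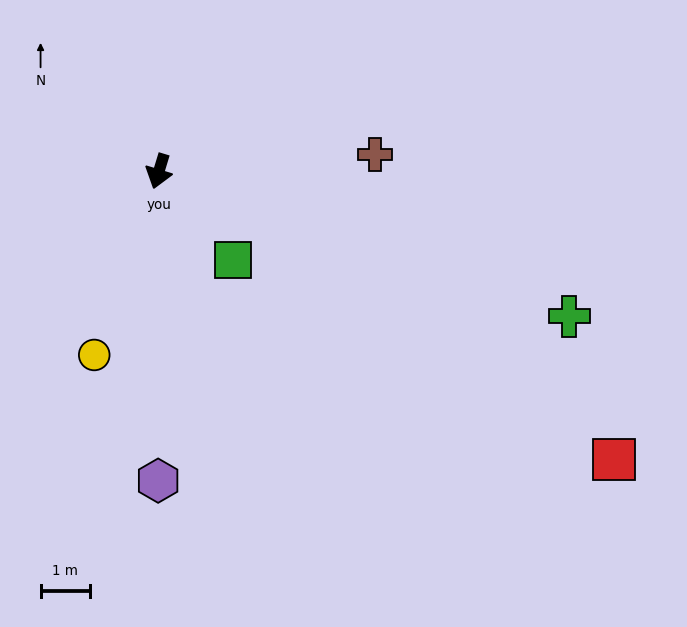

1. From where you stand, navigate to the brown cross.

turn left 111°, forward 4.4 m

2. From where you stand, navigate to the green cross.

turn left 87°, forward 8.8 m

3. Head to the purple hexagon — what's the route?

turn left 17°, forward 6.2 m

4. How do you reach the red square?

turn left 75°, forward 10.9 m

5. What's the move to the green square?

turn left 57°, forward 2.3 m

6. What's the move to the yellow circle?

turn right 2°, forward 3.9 m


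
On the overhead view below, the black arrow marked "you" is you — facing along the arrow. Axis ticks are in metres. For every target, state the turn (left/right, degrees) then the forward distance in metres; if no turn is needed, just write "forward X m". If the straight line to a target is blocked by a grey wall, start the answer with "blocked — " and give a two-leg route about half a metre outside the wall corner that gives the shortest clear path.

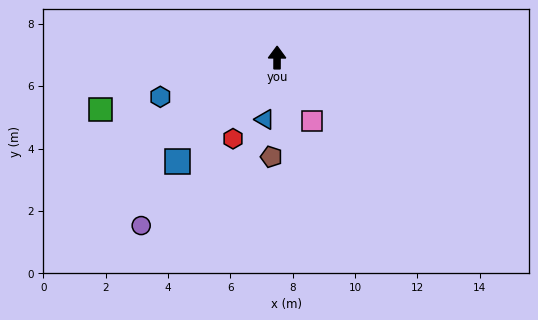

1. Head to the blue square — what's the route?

turn left 136°, forward 4.6 m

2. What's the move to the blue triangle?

turn left 169°, forward 2.0 m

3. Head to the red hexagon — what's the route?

turn left 152°, forward 3.0 m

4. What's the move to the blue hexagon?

turn left 109°, forward 4.0 m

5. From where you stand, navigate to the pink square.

turn right 151°, forward 2.3 m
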